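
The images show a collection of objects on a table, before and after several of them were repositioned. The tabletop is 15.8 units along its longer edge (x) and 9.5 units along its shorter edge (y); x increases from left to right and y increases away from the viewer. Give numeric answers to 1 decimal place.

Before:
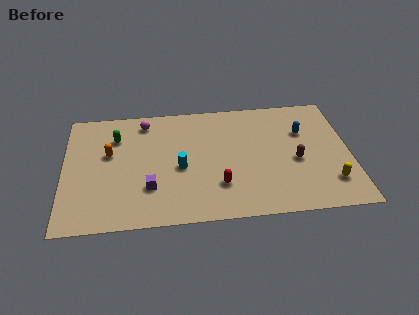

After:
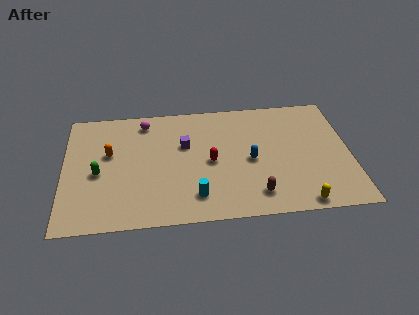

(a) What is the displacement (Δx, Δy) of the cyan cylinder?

(0.8, -2.3)

The cyan cylinder was at about (6.4, 4.2) and moved to about (7.2, 1.9).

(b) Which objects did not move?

the magenta sphere and the orange capsule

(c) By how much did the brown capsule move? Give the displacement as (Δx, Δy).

(-2.3, -2.4)

From the two frames, the brown capsule sits at roughly (12.8, 4.1) before and (10.5, 1.7) after.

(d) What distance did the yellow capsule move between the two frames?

2.2

From (14.6, 2.2) to (12.9, 0.8), the yellow capsule covered √(1.7² + 1.4²) ≈ 2.2 units.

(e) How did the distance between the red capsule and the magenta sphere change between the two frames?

-1.7

The distance was about 6.8 in the first image and 5.1 in the second, so they moved 1.7 units closer together.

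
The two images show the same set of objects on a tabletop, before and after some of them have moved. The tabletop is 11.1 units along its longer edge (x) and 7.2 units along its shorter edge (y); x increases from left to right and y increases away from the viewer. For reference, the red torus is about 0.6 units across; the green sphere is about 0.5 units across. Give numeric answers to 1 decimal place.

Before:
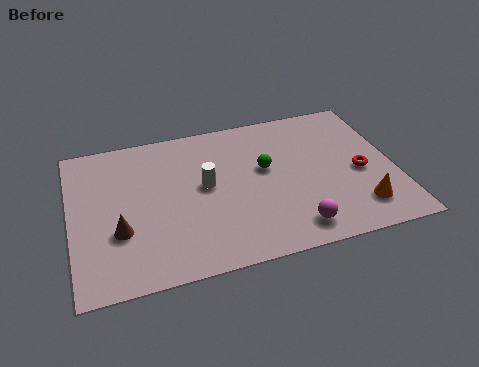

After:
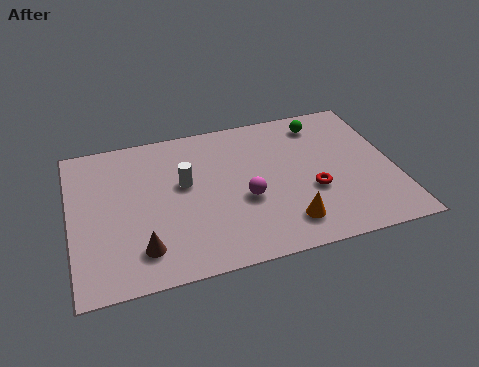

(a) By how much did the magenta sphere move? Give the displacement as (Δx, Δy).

(-1.5, 1.8)

From the two frames, the magenta sphere sits at roughly (7.4, 1.1) before and (5.9, 2.9) after.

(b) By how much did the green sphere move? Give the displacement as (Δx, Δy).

(2.1, 1.8)

The green sphere was at about (6.7, 4.2) and moved to about (8.8, 6.0).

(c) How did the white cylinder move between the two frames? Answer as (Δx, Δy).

(-0.7, 0.3)

The white cylinder was at about (4.6, 3.9) and moved to about (3.9, 4.2).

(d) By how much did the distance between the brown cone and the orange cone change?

-3.3

Before: roughly 8.2 units apart; after: 4.9. That's 3.3 units closer together.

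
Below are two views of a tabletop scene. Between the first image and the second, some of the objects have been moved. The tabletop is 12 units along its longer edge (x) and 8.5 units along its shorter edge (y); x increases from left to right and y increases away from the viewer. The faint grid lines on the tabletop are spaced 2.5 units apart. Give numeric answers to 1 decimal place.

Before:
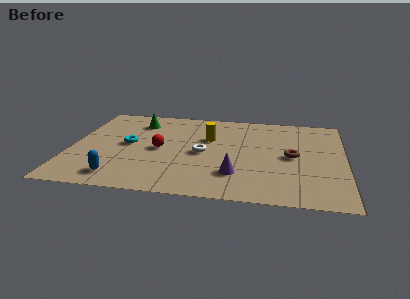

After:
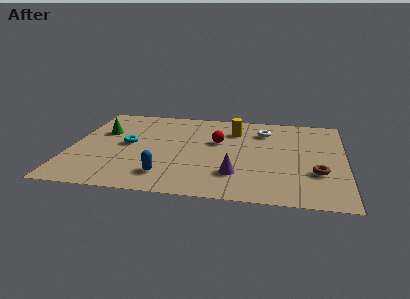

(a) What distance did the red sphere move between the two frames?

2.7

The red sphere moved from about (3.9, 4.1) to (6.4, 5.2), a distance of √(2.5² + 1.1²) ≈ 2.7.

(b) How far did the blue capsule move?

2.0

From (2.3, 1.3) to (4.3, 1.7), the blue capsule covered √(2.0² + 0.4²) ≈ 2.0 units.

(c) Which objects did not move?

the cyan torus and the purple cone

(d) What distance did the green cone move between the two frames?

1.9

From (2.8, 6.7) to (1.3, 5.5), the green cone covered √(1.5² + 1.2²) ≈ 1.9 units.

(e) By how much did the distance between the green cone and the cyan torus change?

-0.7

Before: roughly 2.3 units apart; after: 1.6. That's 0.7 units closer together.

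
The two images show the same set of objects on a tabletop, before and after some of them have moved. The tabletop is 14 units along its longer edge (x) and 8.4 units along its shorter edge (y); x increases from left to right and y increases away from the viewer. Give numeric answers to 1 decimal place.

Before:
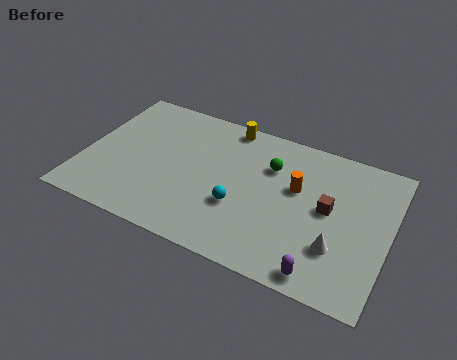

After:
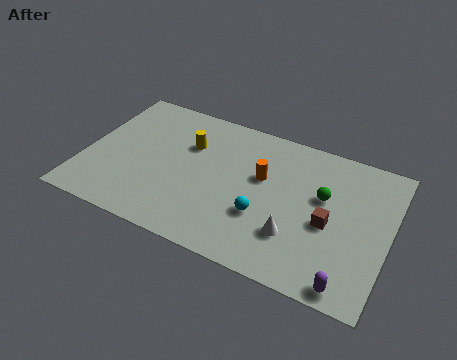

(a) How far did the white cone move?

1.9

The white cone moved from about (11.8, 2.5) to (9.9, 2.4), a distance of √(1.9² + 0.1²) ≈ 1.9.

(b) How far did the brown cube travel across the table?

0.8

From (11.2, 4.5) to (11.3, 3.7), the brown cube covered √(0.1² + 0.8²) ≈ 0.8 units.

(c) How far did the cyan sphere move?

1.1

From (7.3, 3.0) to (8.4, 2.9), the cyan sphere covered √(1.1² + 0.1²) ≈ 1.1 units.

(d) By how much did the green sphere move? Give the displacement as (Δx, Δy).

(2.5, -0.8)

The green sphere was at about (8.4, 5.9) and moved to about (10.9, 5.1).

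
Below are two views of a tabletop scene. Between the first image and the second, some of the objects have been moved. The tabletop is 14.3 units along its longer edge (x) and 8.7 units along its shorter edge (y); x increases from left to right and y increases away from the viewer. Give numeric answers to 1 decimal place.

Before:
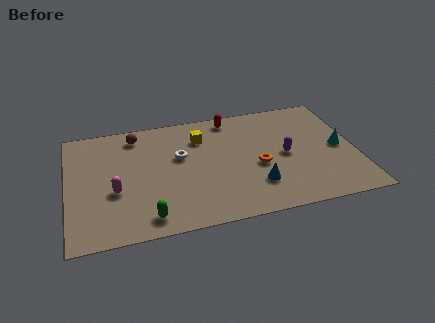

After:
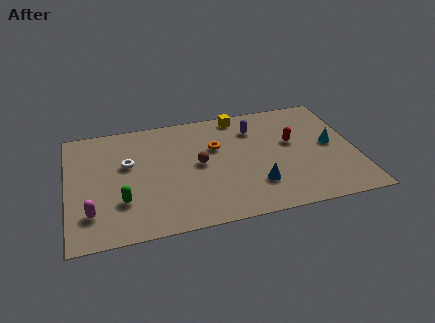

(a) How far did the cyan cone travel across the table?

0.5

From (13.5, 4.2) to (13.1, 4.5), the cyan cone covered √(0.4² + 0.3²) ≈ 0.5 units.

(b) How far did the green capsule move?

1.8

The green capsule moved from about (3.8, 1.2) to (2.6, 2.6), a distance of √(1.2² + 1.4²) ≈ 1.8.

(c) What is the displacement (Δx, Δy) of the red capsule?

(2.9, -2.6)

The red capsule was at about (8.3, 7.7) and moved to about (11.2, 5.1).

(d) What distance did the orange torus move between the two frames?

2.8

The orange torus was near (9.4, 3.7) before and (7.4, 5.6) after, so it travelled √(2.0² + 1.9²) ≈ 2.8 units.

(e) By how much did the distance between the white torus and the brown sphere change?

+0.6

The distance was about 3.0 in the first image and 3.6 in the second, so they moved 0.6 units further apart.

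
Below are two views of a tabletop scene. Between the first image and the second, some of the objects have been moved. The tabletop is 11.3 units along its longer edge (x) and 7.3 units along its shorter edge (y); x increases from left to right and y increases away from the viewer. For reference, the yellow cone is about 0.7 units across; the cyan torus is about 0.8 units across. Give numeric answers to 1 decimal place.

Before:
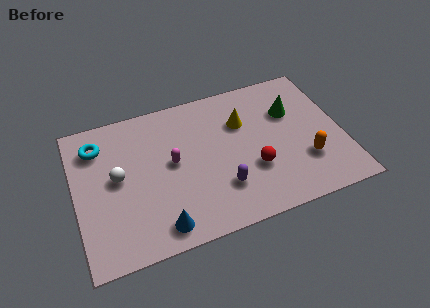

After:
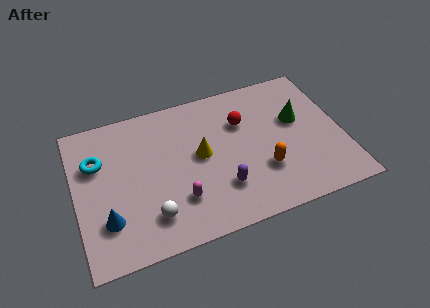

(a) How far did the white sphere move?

2.6

From (1.8, 3.9) to (3.0, 1.6), the white sphere covered √(1.2² + 2.3²) ≈ 2.6 units.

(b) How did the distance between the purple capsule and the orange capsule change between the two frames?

-1.8

Before: roughly 3.6 units apart; after: 1.8. That's 1.8 units closer together.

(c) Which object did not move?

the purple capsule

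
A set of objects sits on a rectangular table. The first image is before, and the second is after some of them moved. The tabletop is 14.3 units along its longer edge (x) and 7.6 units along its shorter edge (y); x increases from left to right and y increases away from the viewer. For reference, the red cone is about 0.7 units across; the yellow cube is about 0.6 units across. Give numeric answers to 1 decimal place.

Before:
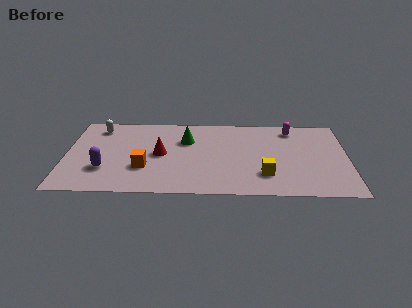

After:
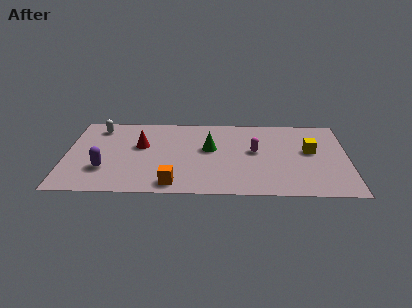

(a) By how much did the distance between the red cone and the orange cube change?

+2.5

The distance was about 1.5 in the first image and 4.0 in the second, so they moved 2.5 units further apart.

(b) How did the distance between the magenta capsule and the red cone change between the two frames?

-1.4

The distance was about 7.2 in the first image and 5.8 in the second, so they moved 1.4 units closer together.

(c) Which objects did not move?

the white capsule and the purple capsule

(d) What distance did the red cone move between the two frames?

1.3

From (4.8, 3.8) to (3.8, 4.6), the red cone covered √(1.0² + 0.8²) ≈ 1.3 units.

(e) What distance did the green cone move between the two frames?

1.4

The green cone moved from about (6.1, 5.2) to (7.3, 4.4), a distance of √(1.2² + 0.8²) ≈ 1.4.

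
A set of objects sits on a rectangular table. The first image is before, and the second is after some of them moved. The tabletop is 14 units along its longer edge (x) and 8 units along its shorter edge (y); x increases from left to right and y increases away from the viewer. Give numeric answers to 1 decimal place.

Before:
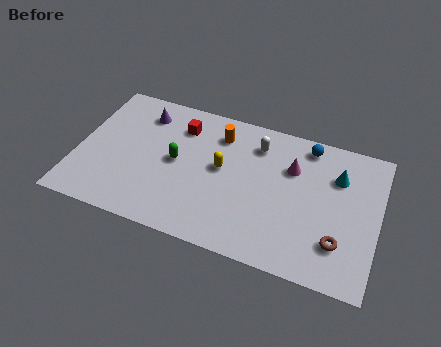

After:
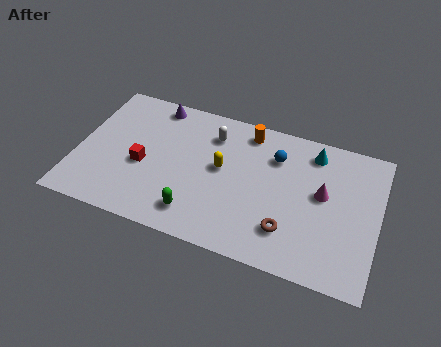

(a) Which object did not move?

the yellow capsule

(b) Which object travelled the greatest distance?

the red cube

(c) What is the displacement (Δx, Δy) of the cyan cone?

(-1.2, 1.0)

From the two frames, the cyan cone sits at roughly (12.0, 5.7) before and (10.8, 6.7) after.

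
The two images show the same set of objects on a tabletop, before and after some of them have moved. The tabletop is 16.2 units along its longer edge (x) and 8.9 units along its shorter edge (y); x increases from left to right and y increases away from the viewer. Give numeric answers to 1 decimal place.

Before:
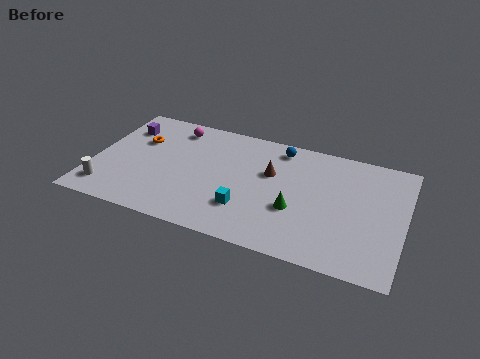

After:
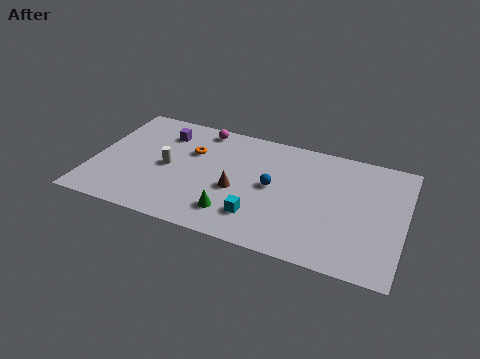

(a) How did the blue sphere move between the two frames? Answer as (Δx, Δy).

(-0.1, -3.1)

The blue sphere was at about (9.5, 7.7) and moved to about (9.4, 4.6).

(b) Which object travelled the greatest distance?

the white cylinder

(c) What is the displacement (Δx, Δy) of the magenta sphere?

(1.4, 0.4)

The magenta sphere started near (3.9, 7.5) and ended near (5.3, 7.9).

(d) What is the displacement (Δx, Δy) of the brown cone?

(-1.6, -1.9)

From the two frames, the brown cone sits at roughly (9.2, 5.6) before and (7.6, 3.7) after.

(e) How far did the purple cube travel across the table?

2.1

The purple cube was near (1.3, 6.7) before and (3.4, 6.9) after, so it travelled √(2.1² + 0.2²) ≈ 2.1 units.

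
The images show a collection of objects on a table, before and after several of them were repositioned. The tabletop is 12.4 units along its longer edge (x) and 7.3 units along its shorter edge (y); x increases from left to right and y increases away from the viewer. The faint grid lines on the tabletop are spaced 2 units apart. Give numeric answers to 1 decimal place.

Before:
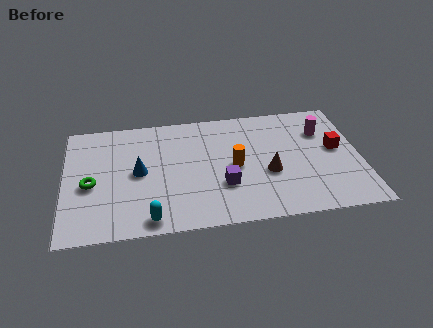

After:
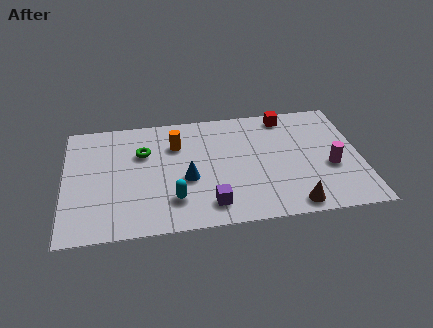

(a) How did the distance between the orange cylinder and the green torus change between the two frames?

-4.6

Before: roughly 6.0 units apart; after: 1.4. That's 4.6 units closer together.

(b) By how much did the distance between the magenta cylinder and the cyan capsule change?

-1.9

They were about 8.6 units apart before and 6.7 after — 1.9 units closer together.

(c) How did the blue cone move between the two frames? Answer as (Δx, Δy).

(2.0, -0.7)

The blue cone started near (3.1, 3.7) and ended near (5.1, 3.0).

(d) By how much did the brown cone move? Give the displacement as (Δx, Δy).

(0.9, -2.1)

The brown cone was at about (8.5, 2.9) and moved to about (9.4, 0.8).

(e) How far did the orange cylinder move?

2.9

The orange cylinder moved from about (7.1, 3.5) to (4.7, 5.2), a distance of √(2.4² + 1.7²) ≈ 2.9.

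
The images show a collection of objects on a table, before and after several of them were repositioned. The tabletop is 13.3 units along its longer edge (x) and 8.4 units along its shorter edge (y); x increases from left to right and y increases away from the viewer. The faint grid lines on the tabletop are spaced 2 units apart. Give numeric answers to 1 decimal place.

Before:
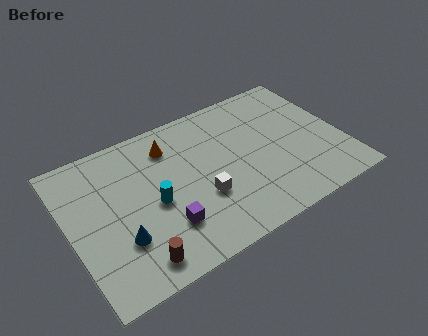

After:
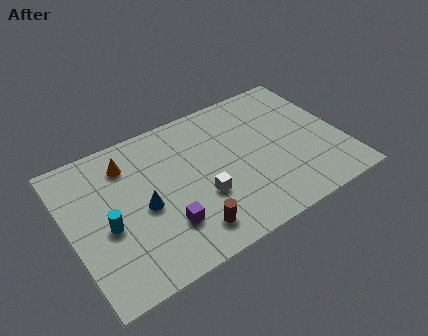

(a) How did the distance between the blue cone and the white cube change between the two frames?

-1.2

They were about 4.0 units apart before and 2.8 after — 1.2 units closer together.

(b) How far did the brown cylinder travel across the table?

2.6

The brown cylinder was near (2.7, 1.2) before and (5.3, 1.5) after, so it travelled √(2.6² + 0.3²) ≈ 2.6 units.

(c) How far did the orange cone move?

2.1

From (5.2, 6.6) to (3.1, 6.6), the orange cone covered √(2.1² + 0.0²) ≈ 2.1 units.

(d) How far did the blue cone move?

1.8

From (2.2, 2.6) to (3.5, 3.8), the blue cone covered √(1.3² + 1.2²) ≈ 1.8 units.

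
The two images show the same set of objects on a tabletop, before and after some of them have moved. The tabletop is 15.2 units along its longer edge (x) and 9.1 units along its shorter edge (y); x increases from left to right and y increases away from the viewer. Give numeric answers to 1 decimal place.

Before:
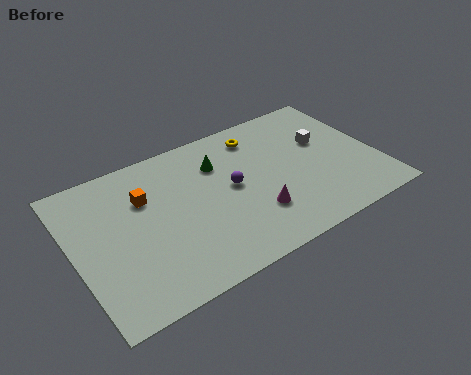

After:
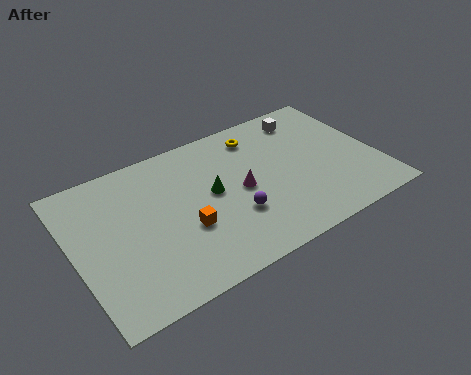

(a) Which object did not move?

the yellow torus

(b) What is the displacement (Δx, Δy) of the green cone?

(-0.6, -1.7)

The green cone started near (7.5, 6.6) and ended near (6.9, 4.9).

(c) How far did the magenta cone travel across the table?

1.8

The magenta cone moved from about (8.7, 2.6) to (8.3, 4.4), a distance of √(0.4² + 1.8²) ≈ 1.8.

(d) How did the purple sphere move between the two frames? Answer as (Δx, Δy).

(-0.2, -1.8)

The purple sphere was at about (7.9, 4.8) and moved to about (7.7, 3.0).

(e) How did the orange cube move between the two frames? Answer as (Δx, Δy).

(1.6, -2.8)

The orange cube started near (3.7, 6.2) and ended near (5.3, 3.4).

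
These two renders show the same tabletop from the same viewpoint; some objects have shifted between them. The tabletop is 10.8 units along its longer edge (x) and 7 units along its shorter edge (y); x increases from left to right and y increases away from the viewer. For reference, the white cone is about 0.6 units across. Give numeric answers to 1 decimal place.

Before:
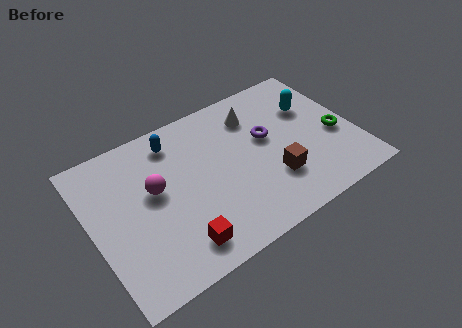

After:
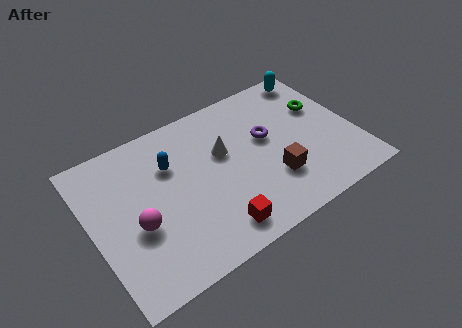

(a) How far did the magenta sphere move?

1.5

From (2.6, 4.0) to (1.7, 2.8), the magenta sphere covered √(0.9² + 1.2²) ≈ 1.5 units.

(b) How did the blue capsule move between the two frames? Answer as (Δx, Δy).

(-0.3, -1.0)

From the two frames, the blue capsule sits at roughly (3.7, 5.8) before and (3.4, 4.8) after.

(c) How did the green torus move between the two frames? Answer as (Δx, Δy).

(-0.3, 1.6)

The green torus was at about (10.0, 2.9) and moved to about (9.7, 4.5).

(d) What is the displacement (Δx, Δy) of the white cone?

(-1.5, -1.1)

The white cone was at about (7.0, 5.4) and moved to about (5.5, 4.3).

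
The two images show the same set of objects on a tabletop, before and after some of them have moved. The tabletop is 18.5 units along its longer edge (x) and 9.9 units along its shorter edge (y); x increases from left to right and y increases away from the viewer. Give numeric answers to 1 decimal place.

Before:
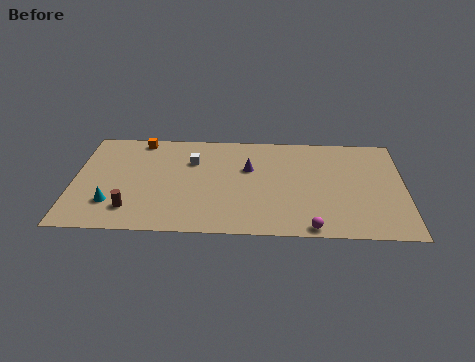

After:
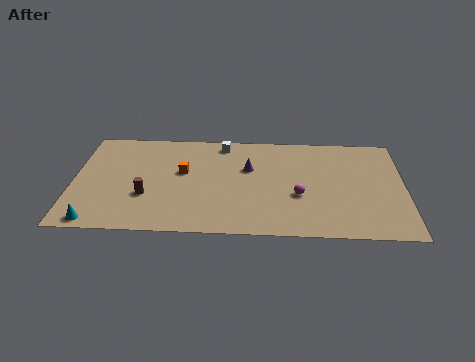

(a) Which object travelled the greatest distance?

the orange cube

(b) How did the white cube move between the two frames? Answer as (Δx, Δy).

(1.7, 1.8)

The white cube was at about (6.6, 6.9) and moved to about (8.3, 8.7).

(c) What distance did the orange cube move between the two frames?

4.0

The orange cube was near (3.6, 8.9) before and (6.1, 5.8) after, so it travelled √(2.5² + 3.1²) ≈ 4.0 units.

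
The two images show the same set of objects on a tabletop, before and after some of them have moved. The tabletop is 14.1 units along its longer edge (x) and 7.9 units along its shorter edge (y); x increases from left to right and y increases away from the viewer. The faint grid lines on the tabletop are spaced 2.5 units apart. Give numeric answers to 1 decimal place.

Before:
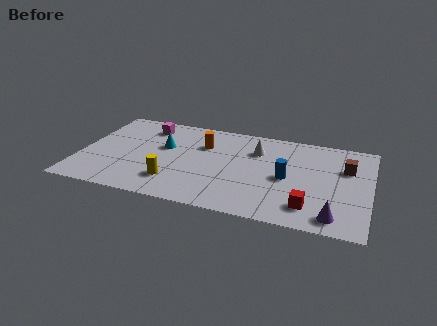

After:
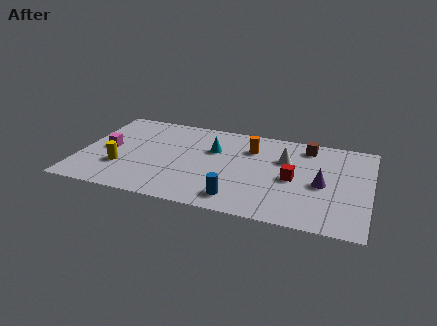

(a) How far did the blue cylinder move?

3.3

The blue cylinder was near (10.1, 3.7) before and (7.9, 1.3) after, so it travelled √(2.2² + 2.4²) ≈ 3.3 units.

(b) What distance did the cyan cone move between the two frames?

2.4

The cyan cone moved from about (4.0, 4.8) to (6.4, 5.2), a distance of √(2.4² + 0.4²) ≈ 2.4.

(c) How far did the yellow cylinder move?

2.7

The yellow cylinder was near (4.7, 1.9) before and (2.1, 2.5) after, so it travelled √(2.6² + 0.6²) ≈ 2.7 units.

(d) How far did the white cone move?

1.5

The white cone moved from about (8.5, 5.7) to (9.9, 5.3), a distance of √(1.4² + 0.4²) ≈ 1.5.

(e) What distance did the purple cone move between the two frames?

2.6

The purple cone was near (12.5, 1.1) before and (11.8, 3.6) after, so it travelled √(0.7² + 2.5²) ≈ 2.6 units.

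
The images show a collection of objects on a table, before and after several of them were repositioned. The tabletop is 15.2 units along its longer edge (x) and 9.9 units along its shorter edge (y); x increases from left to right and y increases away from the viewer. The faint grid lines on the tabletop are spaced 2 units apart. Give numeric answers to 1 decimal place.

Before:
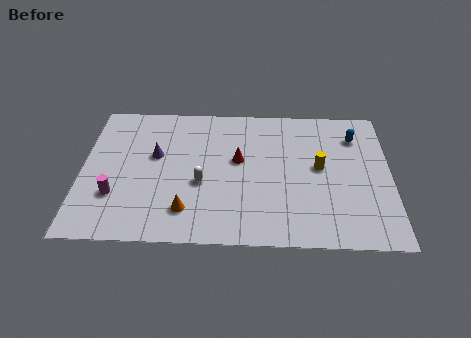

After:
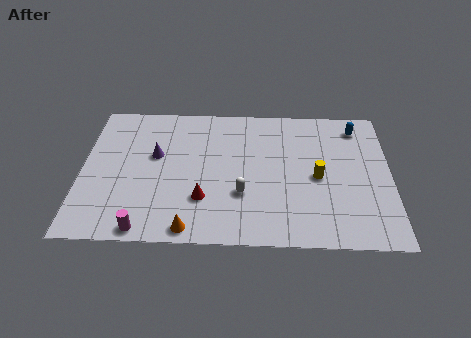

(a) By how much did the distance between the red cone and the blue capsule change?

+3.2

They were about 6.1 units apart before and 9.3 after — 3.2 units further apart.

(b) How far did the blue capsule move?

0.7

The blue capsule moved from about (13.5, 7.6) to (13.6, 8.3), a distance of √(0.1² + 0.7²) ≈ 0.7.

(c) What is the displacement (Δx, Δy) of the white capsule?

(2.0, -0.7)

The white capsule started near (5.9, 4.0) and ended near (7.9, 3.3).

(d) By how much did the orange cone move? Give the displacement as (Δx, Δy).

(0.2, -1.2)

From the two frames, the orange cone sits at roughly (5.2, 2.1) before and (5.4, 0.9) after.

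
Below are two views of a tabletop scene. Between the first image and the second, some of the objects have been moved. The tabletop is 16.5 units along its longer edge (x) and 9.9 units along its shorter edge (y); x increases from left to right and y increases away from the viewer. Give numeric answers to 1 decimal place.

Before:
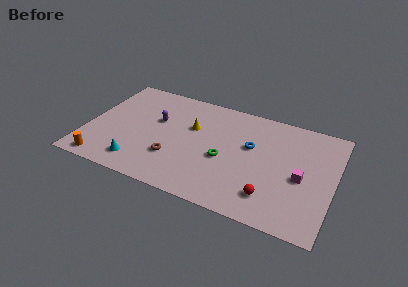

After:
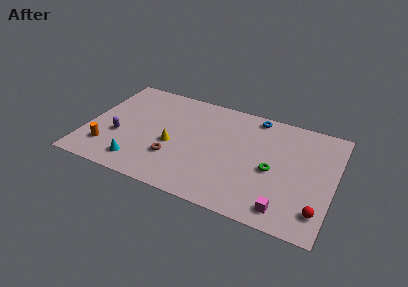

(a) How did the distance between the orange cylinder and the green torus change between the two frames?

+2.7

Before: roughly 8.4 units apart; after: 11.1. That's 2.7 units further apart.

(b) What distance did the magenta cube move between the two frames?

3.1

From (14.4, 4.4) to (13.6, 1.4), the magenta cube covered √(0.8² + 3.0²) ≈ 3.1 units.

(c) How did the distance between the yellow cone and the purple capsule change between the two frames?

+1.2

The distance was about 2.4 in the first image and 3.6 in the second, so they moved 1.2 units further apart.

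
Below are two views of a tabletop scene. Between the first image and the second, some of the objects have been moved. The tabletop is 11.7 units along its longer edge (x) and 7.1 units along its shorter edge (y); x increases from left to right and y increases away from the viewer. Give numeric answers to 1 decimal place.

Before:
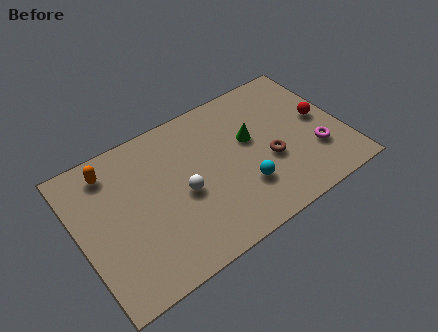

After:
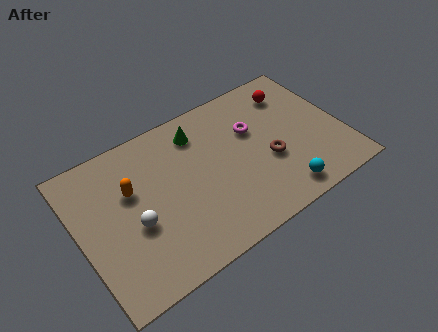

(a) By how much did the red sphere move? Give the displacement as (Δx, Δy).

(-0.9, 1.9)

The red sphere was at about (10.8, 3.7) and moved to about (9.9, 5.6).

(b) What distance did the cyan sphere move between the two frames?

1.9

From (7.0, 2.1) to (8.5, 1.0), the cyan sphere covered √(1.5² + 1.1²) ≈ 1.9 units.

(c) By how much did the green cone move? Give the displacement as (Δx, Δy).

(-2.1, 1.5)

From the two frames, the green cone sits at roughly (7.7, 4.2) before and (5.6, 5.7) after.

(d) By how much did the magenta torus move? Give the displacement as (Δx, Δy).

(-2.4, 2.4)

The magenta torus was at about (10.3, 2.2) and moved to about (7.9, 4.6).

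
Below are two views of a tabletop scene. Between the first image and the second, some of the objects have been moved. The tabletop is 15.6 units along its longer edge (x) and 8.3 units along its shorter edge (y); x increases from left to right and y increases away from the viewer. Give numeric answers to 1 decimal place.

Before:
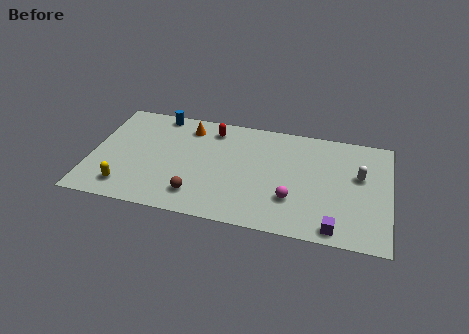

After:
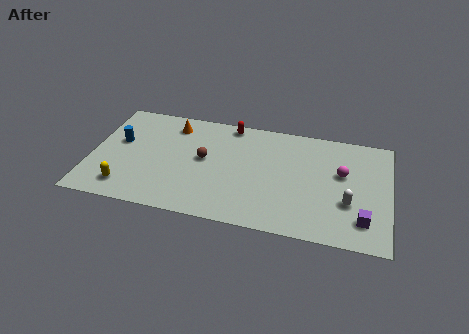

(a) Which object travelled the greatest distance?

the magenta sphere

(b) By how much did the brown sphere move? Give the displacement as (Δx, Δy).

(0.2, 2.8)

The brown sphere started near (5.7, 1.7) and ended near (5.9, 4.5).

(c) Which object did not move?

the yellow capsule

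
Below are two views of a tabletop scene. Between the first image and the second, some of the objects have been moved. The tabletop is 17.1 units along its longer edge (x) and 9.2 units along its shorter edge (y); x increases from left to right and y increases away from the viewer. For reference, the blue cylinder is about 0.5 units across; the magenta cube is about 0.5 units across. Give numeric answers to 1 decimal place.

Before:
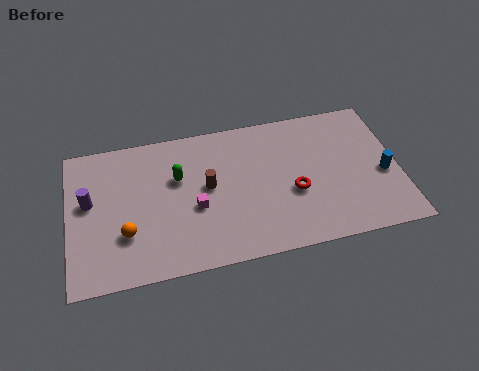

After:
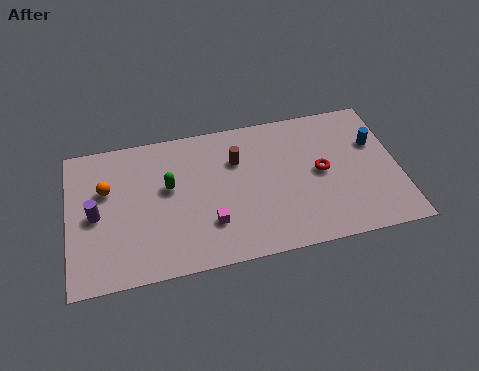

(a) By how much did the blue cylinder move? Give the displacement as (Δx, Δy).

(-0.3, 2.1)

The blue cylinder started near (16.3, 3.9) and ended near (16.0, 6.0).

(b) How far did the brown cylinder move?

2.1

The brown cylinder was near (7.2, 5.0) before and (8.8, 6.4) after, so it travelled √(1.6² + 1.4²) ≈ 2.1 units.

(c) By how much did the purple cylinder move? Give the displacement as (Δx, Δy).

(0.3, -0.9)

The purple cylinder started near (1.1, 5.3) and ended near (1.4, 4.4).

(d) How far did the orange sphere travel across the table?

3.1

From (2.9, 2.9) to (2.0, 5.9), the orange sphere covered √(0.9² + 3.0²) ≈ 3.1 units.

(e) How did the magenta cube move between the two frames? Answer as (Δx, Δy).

(0.7, -1.2)

From the two frames, the magenta cube sits at roughly (6.5, 3.8) before and (7.2, 2.6) after.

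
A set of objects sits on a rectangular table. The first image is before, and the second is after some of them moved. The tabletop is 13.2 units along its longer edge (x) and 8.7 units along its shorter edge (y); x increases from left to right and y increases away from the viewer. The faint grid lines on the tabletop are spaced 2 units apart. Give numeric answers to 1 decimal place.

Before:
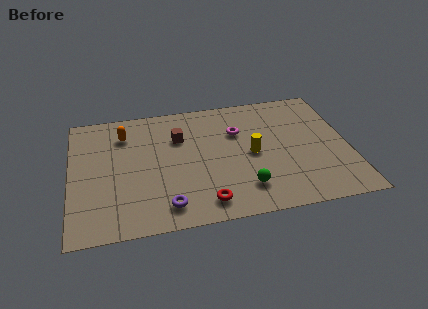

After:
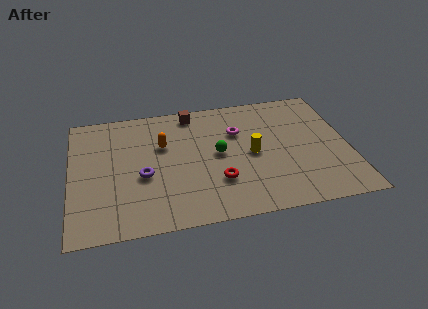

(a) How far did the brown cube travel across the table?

1.8

The brown cube moved from about (5.2, 6.0) to (5.9, 7.7), a distance of √(0.7² + 1.7²) ≈ 1.8.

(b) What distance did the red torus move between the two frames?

1.5

From (6.2, 1.3) to (6.9, 2.6), the red torus covered √(0.7² + 1.3²) ≈ 1.5 units.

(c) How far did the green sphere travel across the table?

2.8

The green sphere was near (8.1, 1.9) before and (7.0, 4.5) after, so it travelled √(1.1² + 2.6²) ≈ 2.8 units.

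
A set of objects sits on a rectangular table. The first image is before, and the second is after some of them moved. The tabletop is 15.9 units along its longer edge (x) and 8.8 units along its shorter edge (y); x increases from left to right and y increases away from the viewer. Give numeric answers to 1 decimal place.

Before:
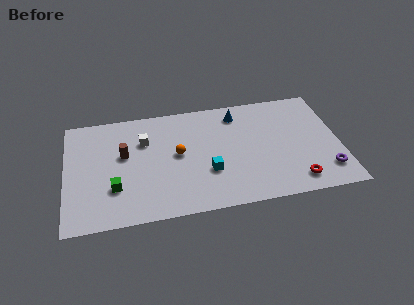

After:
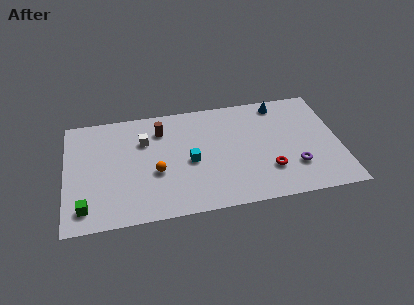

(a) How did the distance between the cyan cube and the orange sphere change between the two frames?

-0.3

The distance was about 2.4 in the first image and 2.1 in the second, so they moved 0.3 units closer together.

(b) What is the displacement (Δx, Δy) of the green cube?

(-1.7, -1.2)

From the two frames, the green cube sits at roughly (2.8, 2.7) before and (1.1, 1.5) after.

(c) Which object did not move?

the white cube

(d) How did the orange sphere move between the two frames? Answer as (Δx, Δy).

(-1.3, -1.2)

The orange sphere was at about (6.5, 4.7) and moved to about (5.2, 3.5).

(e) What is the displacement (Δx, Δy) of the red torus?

(-1.5, 1.1)

From the two frames, the red torus sits at roughly (13.2, 1.4) before and (11.7, 2.5) after.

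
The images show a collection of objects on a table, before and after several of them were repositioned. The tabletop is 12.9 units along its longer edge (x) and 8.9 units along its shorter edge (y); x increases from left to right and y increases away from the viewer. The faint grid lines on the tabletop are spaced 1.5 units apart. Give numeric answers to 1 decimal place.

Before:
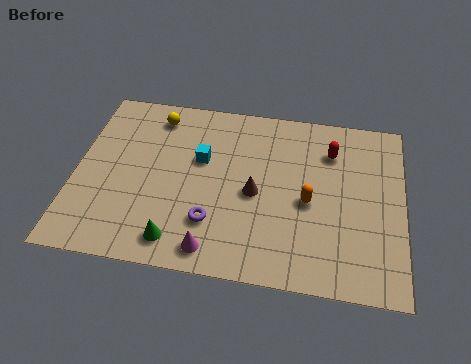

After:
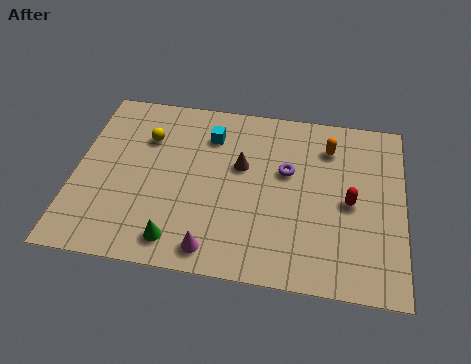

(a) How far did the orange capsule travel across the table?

3.0

From (9.2, 4.0) to (9.9, 6.9), the orange capsule covered √(0.7² + 2.9²) ≈ 3.0 units.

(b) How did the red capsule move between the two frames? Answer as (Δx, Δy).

(0.8, -2.5)

The red capsule started near (10.0, 6.7) and ended near (10.8, 4.2).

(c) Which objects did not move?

the green cone and the magenta cone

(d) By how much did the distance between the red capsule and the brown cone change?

+0.6

The distance was about 3.9 in the first image and 4.5 in the second, so they moved 0.6 units further apart.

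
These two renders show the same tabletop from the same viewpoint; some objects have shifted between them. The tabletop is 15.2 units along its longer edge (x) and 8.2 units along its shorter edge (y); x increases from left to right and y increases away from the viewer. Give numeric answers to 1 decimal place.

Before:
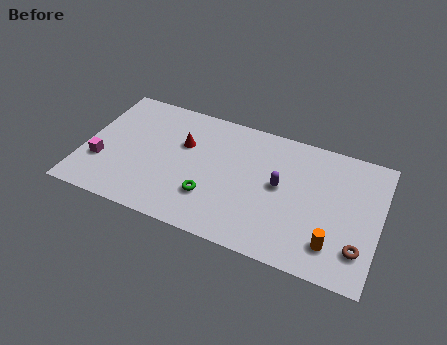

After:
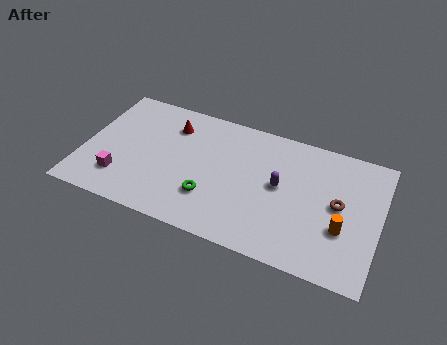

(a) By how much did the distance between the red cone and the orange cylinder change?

+1.0

They were about 8.7 units apart before and 9.7 after — 1.0 units further apart.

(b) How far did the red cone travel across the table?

1.2

The red cone was near (5.0, 5.3) before and (4.3, 6.3) after, so it travelled √(0.7² + 1.0²) ≈ 1.2 units.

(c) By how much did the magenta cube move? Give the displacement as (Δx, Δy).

(1.1, -0.7)

The magenta cube started near (1.0, 2.7) and ended near (2.1, 2.0).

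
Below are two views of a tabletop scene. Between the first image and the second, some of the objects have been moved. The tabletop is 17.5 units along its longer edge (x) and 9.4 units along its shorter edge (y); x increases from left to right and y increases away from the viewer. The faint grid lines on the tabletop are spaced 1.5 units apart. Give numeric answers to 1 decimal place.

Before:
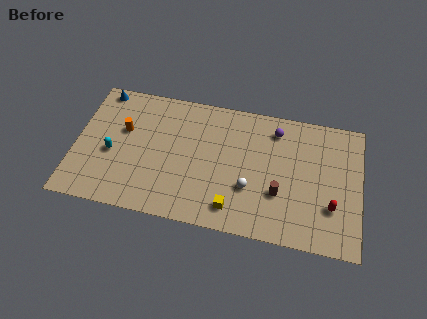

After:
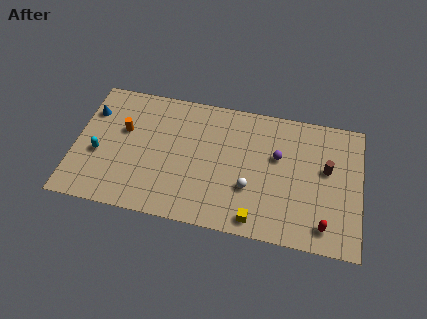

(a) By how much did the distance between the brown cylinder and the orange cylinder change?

+2.5

They were about 10.0 units apart before and 12.5 after — 2.5 units further apart.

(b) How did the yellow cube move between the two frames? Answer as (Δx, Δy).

(1.4, -0.5)

The yellow cube started near (9.9, 1.6) and ended near (11.3, 1.1).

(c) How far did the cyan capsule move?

0.8

The cyan capsule moved from about (2.3, 4.0) to (1.5, 3.8), a distance of √(0.8² + 0.2²) ≈ 0.8.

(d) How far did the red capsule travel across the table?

1.5

From (15.8, 2.9) to (15.4, 1.5), the red capsule covered √(0.4² + 1.4²) ≈ 1.5 units.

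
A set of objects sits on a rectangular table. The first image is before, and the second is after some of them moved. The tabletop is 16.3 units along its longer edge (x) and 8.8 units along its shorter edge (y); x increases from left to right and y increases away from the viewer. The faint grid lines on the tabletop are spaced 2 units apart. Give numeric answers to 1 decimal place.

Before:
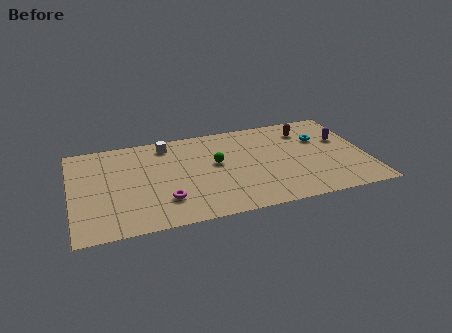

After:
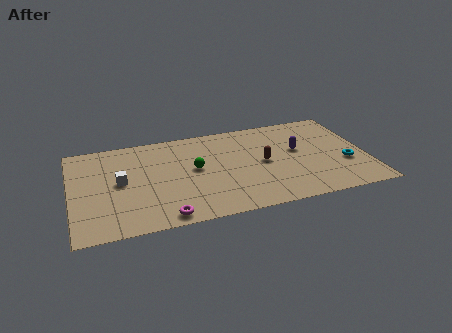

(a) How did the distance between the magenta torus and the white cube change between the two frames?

-0.9

The distance was about 5.2 in the first image and 4.3 in the second, so they moved 0.9 units closer together.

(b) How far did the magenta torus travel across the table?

1.4

The magenta torus moved from about (5.0, 2.3) to (4.9, 0.9), a distance of √(0.1² + 1.4²) ≈ 1.4.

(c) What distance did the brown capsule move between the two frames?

3.6

The brown capsule moved from about (13.2, 6.9) to (10.6, 4.4), a distance of √(2.6² + 2.5²) ≈ 3.6.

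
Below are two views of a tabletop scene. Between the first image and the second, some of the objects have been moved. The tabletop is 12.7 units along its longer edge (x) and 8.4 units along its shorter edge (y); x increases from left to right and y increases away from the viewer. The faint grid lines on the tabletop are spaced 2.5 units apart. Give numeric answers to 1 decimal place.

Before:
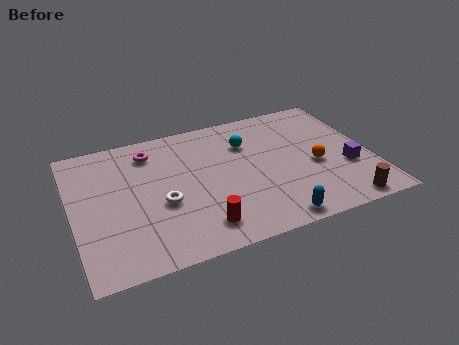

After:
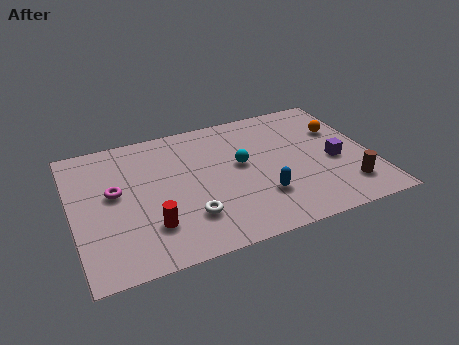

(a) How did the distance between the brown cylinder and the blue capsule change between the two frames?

+0.6

They were about 3.0 units apart before and 3.6 after — 0.6 units further apart.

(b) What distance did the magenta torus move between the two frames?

2.7

The magenta torus was near (3.5, 6.8) before and (1.8, 4.7) after, so it travelled √(1.7² + 2.1²) ≈ 2.7 units.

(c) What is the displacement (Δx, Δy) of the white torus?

(1.0, -1.2)

From the two frames, the white torus sits at roughly (3.7, 3.4) before and (4.7, 2.2) after.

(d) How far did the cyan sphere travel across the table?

1.4

The cyan sphere moved from about (7.6, 6.0) to (7.2, 4.7), a distance of √(0.4² + 1.3²) ≈ 1.4.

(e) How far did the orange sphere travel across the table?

2.4

The orange sphere moved from about (10.3, 3.6) to (11.6, 5.6), a distance of √(1.3² + 2.0²) ≈ 2.4.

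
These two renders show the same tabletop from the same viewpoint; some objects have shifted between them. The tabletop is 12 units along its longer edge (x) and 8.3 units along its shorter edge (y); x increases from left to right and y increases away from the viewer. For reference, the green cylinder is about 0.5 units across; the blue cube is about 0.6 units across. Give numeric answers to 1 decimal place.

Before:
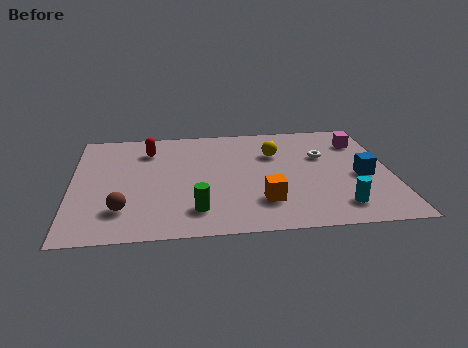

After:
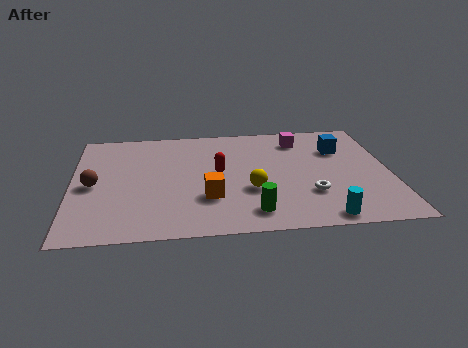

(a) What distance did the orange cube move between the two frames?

2.1

The orange cube moved from about (7.1, 2.1) to (5.1, 2.6), a distance of √(2.0² + 0.5²) ≈ 2.1.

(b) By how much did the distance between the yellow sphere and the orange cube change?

-2.0

Before: roughly 3.6 units apart; after: 1.6. That's 2.0 units closer together.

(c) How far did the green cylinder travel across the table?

2.1

The green cylinder moved from about (4.6, 1.7) to (6.7, 1.4), a distance of √(2.1² + 0.3²) ≈ 2.1.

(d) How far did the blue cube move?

2.3

The blue cube moved from about (10.9, 3.6) to (10.2, 5.8), a distance of √(0.7² + 2.2²) ≈ 2.3.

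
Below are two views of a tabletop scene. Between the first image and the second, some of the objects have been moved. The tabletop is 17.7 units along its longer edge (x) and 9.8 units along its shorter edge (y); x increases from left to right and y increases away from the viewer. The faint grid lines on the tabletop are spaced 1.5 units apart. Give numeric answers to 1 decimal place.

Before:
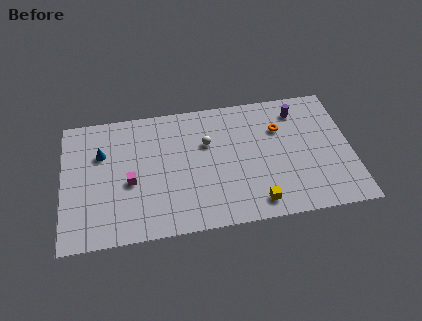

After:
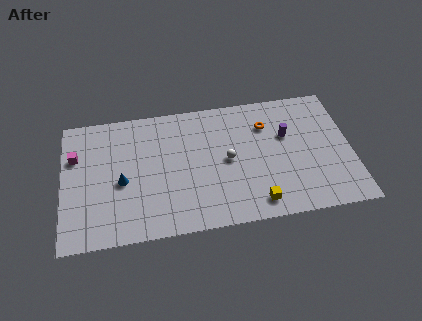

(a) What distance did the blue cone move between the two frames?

2.6

The blue cone was near (2.4, 6.6) before and (3.6, 4.3) after, so it travelled √(1.2² + 2.3²) ≈ 2.6 units.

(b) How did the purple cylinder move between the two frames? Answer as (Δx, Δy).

(-0.8, -1.8)

The purple cylinder started near (14.6, 8.0) and ended near (13.8, 6.2).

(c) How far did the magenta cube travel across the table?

4.1

The magenta cube moved from about (4.1, 4.2) to (0.8, 6.6), a distance of √(3.3² + 2.4²) ≈ 4.1.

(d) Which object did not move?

the yellow cube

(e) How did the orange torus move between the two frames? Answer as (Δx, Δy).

(-0.8, 0.4)

The orange torus started near (13.4, 6.8) and ended near (12.6, 7.2).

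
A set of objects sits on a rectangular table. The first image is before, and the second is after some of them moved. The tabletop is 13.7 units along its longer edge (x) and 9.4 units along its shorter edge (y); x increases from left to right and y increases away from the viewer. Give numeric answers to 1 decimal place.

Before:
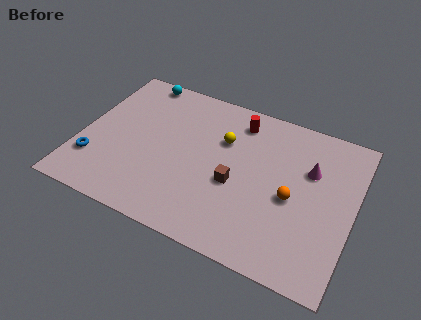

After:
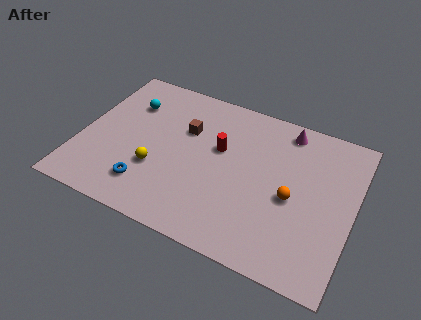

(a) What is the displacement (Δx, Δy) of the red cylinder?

(-0.7, -2.1)

The red cylinder started near (7.6, 7.8) and ended near (6.9, 5.7).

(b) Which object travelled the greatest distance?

the yellow sphere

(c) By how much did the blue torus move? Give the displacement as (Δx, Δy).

(2.8, -0.5)

The blue torus was at about (0.9, 2.5) and moved to about (3.7, 2.0).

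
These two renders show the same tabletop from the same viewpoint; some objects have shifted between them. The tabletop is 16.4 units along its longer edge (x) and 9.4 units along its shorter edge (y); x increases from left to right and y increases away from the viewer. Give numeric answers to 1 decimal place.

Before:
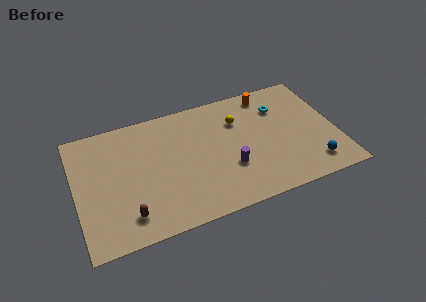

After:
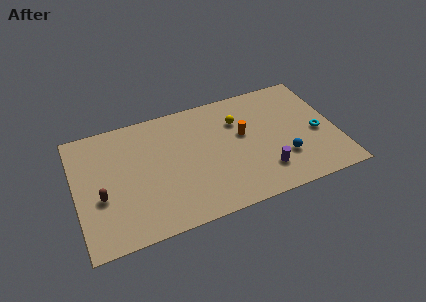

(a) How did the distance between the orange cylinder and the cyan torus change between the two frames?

+3.4

The distance was about 1.4 in the first image and 4.8 in the second, so they moved 3.4 units further apart.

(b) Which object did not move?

the yellow sphere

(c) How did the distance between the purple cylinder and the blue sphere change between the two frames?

-3.9

The distance was about 5.3 in the first image and 1.4 in the second, so they moved 3.9 units closer together.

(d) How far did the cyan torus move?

3.5

From (13.1, 6.9) to (15.2, 4.1), the cyan torus covered √(2.1² + 2.8²) ≈ 3.5 units.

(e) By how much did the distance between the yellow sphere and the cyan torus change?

+2.8

Before: roughly 2.7 units apart; after: 5.5. That's 2.8 units further apart.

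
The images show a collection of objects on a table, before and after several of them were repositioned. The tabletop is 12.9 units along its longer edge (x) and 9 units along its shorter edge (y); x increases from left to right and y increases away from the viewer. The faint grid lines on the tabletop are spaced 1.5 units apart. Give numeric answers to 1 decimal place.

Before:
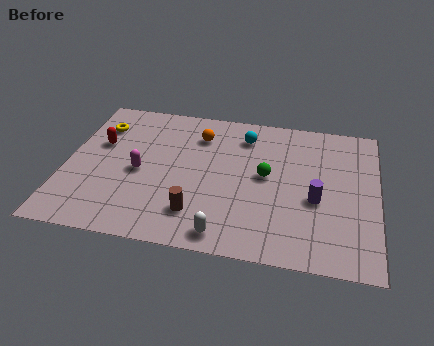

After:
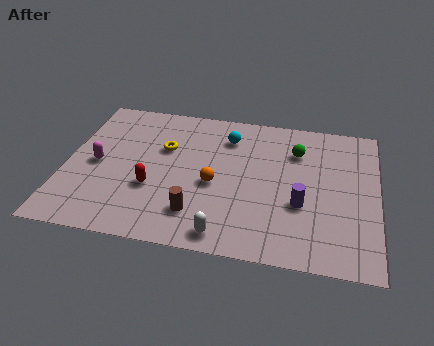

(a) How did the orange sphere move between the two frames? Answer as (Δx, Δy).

(0.8, -3.0)

The orange sphere was at about (5.4, 6.9) and moved to about (6.2, 3.9).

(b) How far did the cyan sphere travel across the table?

0.7

The cyan sphere moved from about (7.3, 7.2) to (6.6, 7.0), a distance of √(0.7² + 0.2²) ≈ 0.7.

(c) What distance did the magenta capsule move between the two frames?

1.8

The magenta capsule moved from about (3.1, 4.1) to (1.3, 4.3), a distance of √(1.8² + 0.2²) ≈ 1.8.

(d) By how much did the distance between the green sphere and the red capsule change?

-0.3

They were about 7.0 units apart before and 6.7 after — 0.3 units closer together.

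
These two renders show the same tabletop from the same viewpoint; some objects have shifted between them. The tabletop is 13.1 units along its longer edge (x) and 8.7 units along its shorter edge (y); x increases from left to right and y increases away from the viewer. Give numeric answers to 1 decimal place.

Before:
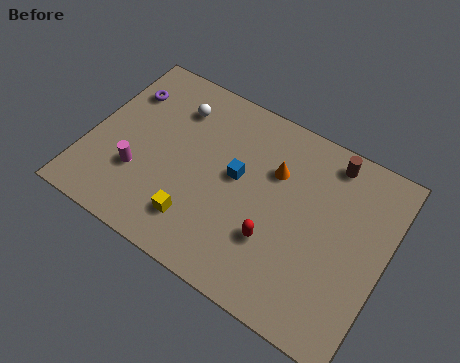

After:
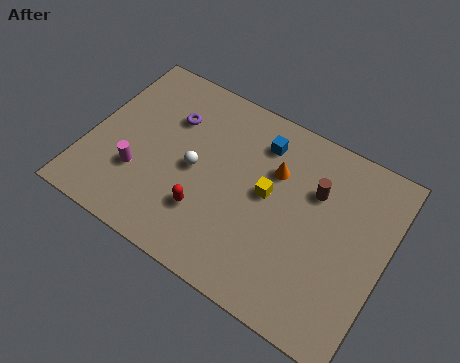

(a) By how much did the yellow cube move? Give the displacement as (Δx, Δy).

(2.7, 2.8)

From the two frames, the yellow cube sits at roughly (5.2, 1.9) before and (7.9, 4.7) after.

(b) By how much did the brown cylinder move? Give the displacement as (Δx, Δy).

(-0.4, -1.7)

The brown cylinder was at about (10.2, 7.6) and moved to about (9.8, 5.9).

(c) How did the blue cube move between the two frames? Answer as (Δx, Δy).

(0.7, 2.1)

The blue cube started near (6.5, 4.8) and ended near (7.2, 6.9).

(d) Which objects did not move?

the magenta cylinder and the orange cone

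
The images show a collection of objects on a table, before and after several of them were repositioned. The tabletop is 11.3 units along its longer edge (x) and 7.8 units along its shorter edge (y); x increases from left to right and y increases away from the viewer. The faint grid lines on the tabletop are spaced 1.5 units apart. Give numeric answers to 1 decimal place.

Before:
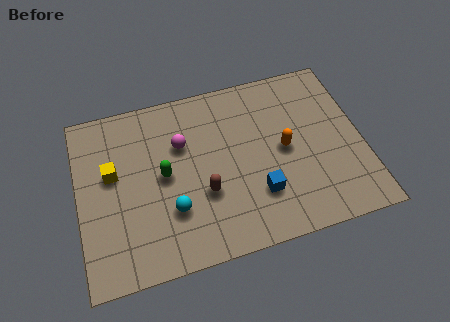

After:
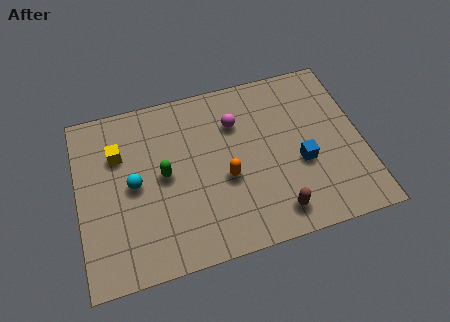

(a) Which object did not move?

the green capsule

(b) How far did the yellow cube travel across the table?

0.9

From (1.4, 4.6) to (1.7, 5.4), the yellow cube covered √(0.3² + 0.8²) ≈ 0.9 units.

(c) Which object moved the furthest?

the brown capsule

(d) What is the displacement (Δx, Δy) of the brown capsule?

(2.7, -1.6)

The brown capsule was at about (4.9, 2.8) and moved to about (7.6, 1.2).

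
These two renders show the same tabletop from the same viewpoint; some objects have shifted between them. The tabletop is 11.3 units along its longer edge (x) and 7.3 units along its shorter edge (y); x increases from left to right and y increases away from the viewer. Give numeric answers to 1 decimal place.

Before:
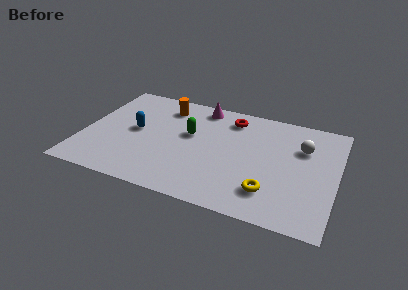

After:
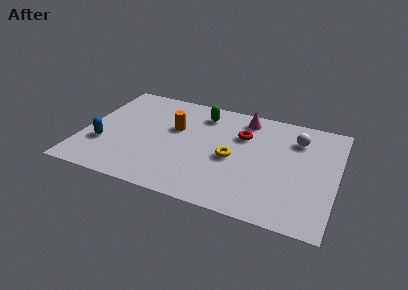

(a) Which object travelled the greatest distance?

the yellow torus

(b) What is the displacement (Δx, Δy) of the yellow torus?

(-1.8, 1.6)

The yellow torus started near (8.5, 1.7) and ended near (6.7, 3.3).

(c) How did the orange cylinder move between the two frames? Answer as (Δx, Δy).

(0.6, -1.4)

From the two frames, the orange cylinder sits at roughly (3.4, 5.9) before and (4.0, 4.5) after.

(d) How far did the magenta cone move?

2.0

From (5.0, 6.4) to (7.0, 6.2), the magenta cone covered √(2.0² + 0.2²) ≈ 2.0 units.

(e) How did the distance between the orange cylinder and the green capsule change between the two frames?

-0.3

They were about 2.1 units apart before and 1.8 after — 0.3 units closer together.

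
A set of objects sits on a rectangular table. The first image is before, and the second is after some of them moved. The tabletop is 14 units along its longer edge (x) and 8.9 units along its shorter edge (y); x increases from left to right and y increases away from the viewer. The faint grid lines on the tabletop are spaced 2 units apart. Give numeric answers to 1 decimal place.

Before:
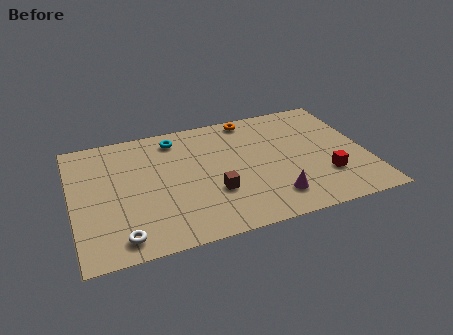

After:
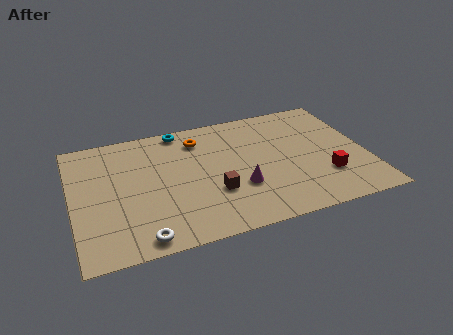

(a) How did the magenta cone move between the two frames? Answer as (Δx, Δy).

(-1.5, 1.2)

From the two frames, the magenta cone sits at roughly (9.3, 1.8) before and (7.8, 3.0) after.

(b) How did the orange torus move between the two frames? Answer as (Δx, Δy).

(-2.6, -0.9)

The orange torus was at about (8.8, 8.0) and moved to about (6.2, 7.1).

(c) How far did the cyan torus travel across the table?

0.7

From (5.1, 7.5) to (5.4, 8.1), the cyan torus covered √(0.3² + 0.6²) ≈ 0.7 units.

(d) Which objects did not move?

the brown cube and the red cube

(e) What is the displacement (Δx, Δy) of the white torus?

(0.9, -0.3)

The white torus was at about (2.1, 1.2) and moved to about (3.0, 0.9).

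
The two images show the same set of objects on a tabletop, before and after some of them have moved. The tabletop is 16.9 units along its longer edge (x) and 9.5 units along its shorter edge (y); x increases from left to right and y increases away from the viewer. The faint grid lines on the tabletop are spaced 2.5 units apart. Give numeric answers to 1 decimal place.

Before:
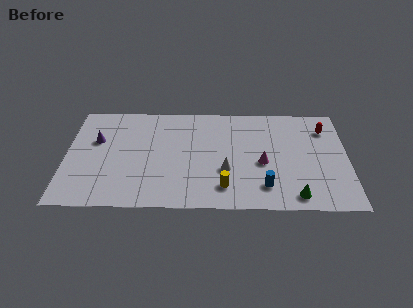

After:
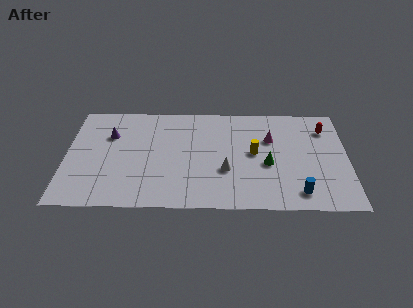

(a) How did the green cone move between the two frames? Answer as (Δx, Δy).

(-1.6, 2.8)

The green cone was at about (13.7, 1.2) and moved to about (12.1, 4.0).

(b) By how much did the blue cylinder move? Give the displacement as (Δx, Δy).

(2.0, -0.5)

The blue cylinder was at about (11.9, 2.0) and moved to about (13.9, 1.5).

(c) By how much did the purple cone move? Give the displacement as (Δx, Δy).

(0.8, 0.5)

From the two frames, the purple cone sits at roughly (1.8, 6.0) before and (2.6, 6.5) after.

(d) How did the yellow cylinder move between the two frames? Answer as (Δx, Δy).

(1.8, 3.1)

The yellow cylinder started near (9.5, 1.9) and ended near (11.3, 5.0).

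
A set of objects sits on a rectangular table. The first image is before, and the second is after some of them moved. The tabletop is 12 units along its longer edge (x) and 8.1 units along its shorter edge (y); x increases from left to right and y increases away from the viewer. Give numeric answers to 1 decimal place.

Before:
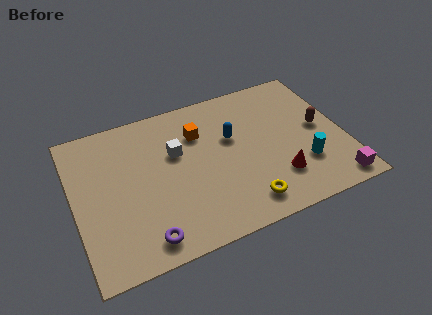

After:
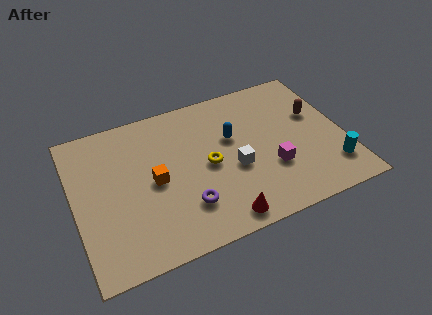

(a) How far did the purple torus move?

2.1

The purple torus was near (2.8, 1.1) before and (4.7, 2.1) after, so it travelled √(1.9² + 1.0²) ≈ 2.1 units.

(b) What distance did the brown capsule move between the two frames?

0.8

From (11.0, 4.2) to (10.9, 5.0), the brown capsule covered √(0.1² + 0.8²) ≈ 0.8 units.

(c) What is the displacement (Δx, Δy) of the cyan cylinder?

(1.2, -0.6)

From the two frames, the cyan cylinder sits at roughly (10.0, 2.4) before and (11.2, 1.8) after.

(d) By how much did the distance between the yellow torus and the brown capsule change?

+0.3

The distance was about 4.8 in the first image and 5.1 in the second, so they moved 0.3 units further apart.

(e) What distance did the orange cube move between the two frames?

2.9

The orange cube was near (5.7, 5.8) before and (3.5, 3.9) after, so it travelled √(2.2² + 1.9²) ≈ 2.9 units.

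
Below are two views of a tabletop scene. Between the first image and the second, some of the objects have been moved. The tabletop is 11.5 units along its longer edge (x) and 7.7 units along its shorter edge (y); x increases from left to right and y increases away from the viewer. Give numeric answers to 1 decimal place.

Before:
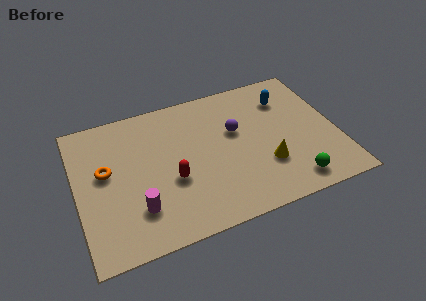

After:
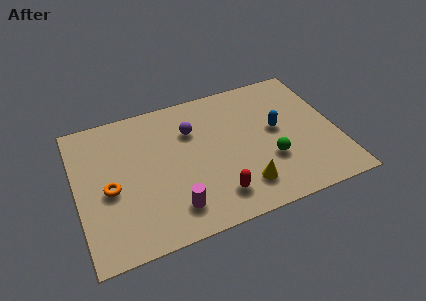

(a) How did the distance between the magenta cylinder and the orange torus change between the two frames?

+0.5

Before: roughly 2.7 units apart; after: 3.2. That's 0.5 units further apart.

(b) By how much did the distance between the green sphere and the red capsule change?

-2.7

The distance was about 5.4 in the first image and 2.7 in the second, so they moved 2.7 units closer together.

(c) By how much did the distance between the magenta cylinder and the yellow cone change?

-2.6

They were about 5.7 units apart before and 3.1 after — 2.6 units closer together.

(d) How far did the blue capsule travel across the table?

1.7

The blue capsule was near (9.5, 5.8) before and (8.9, 4.2) after, so it travelled √(0.6² + 1.6²) ≈ 1.7 units.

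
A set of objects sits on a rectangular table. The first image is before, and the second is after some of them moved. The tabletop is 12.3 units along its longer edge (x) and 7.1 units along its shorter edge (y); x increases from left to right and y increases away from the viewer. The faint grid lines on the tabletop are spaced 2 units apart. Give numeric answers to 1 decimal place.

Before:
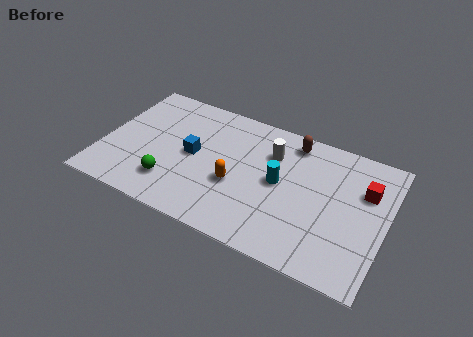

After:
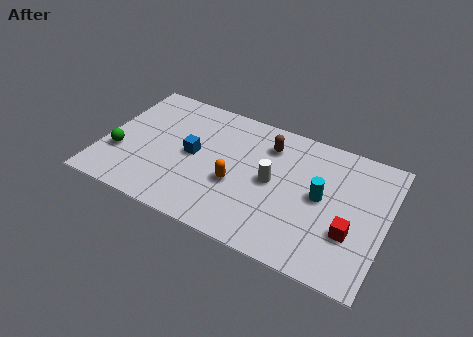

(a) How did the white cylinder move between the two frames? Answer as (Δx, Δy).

(0.2, -1.5)

From the two frames, the white cylinder sits at roughly (7.2, 5.1) before and (7.4, 3.6) after.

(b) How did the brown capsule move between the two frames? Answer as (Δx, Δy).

(-1.0, -0.6)

The brown capsule started near (8.0, 6.1) and ended near (7.0, 5.5).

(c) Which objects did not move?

the blue cube and the orange capsule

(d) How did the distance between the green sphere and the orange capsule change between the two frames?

+2.2

They were about 2.9 units apart before and 5.1 after — 2.2 units further apart.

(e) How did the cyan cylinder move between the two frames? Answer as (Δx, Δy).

(1.8, 0.0)

The cyan cylinder was at about (7.7, 3.7) and moved to about (9.5, 3.7).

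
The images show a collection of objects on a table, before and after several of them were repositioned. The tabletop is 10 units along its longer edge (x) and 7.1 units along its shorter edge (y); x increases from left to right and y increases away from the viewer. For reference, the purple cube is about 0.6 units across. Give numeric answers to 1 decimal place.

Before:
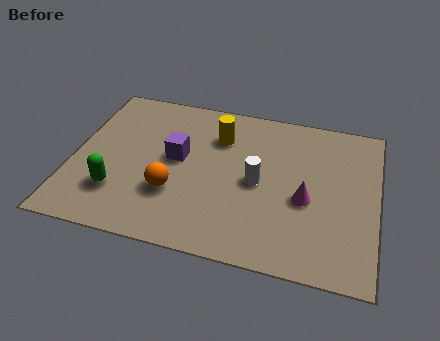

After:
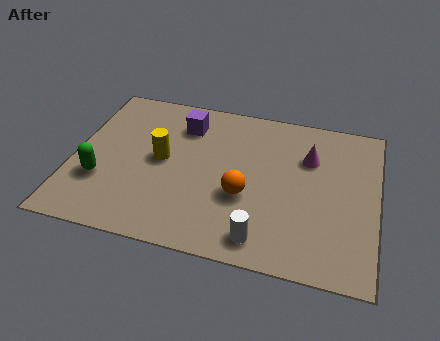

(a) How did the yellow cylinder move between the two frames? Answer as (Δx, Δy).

(-1.8, -1.5)

From the two frames, the yellow cylinder sits at roughly (4.7, 5.2) before and (2.9, 3.7) after.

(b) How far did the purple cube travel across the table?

1.6

The purple cube was near (3.4, 3.9) before and (3.5, 5.5) after, so it travelled √(0.1² + 1.6²) ≈ 1.6 units.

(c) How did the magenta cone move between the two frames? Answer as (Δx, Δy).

(0.0, 1.9)

From the two frames, the magenta cone sits at roughly (7.7, 3.0) before and (7.7, 4.9) after.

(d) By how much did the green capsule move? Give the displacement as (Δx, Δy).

(-0.6, 0.4)

The green capsule was at about (1.6, 1.9) and moved to about (1.0, 2.3).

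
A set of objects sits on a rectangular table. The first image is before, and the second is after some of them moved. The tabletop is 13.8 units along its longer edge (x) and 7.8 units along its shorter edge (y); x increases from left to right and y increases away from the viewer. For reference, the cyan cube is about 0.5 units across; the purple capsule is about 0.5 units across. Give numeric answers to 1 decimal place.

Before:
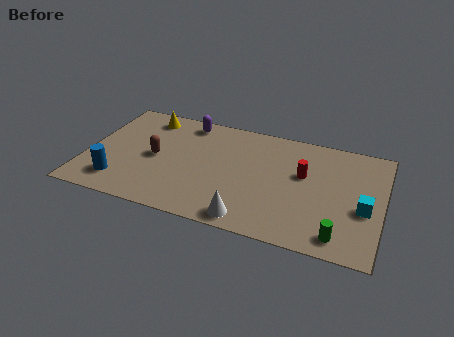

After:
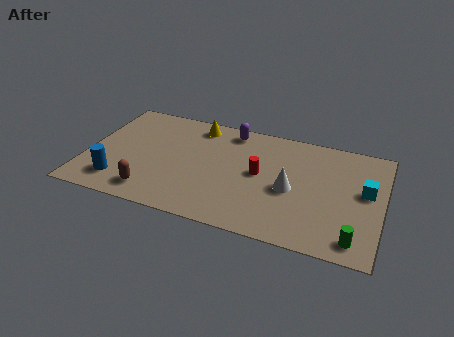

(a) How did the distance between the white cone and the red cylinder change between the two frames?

-2.8

They were about 4.4 units apart before and 1.6 after — 2.8 units closer together.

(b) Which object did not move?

the blue cylinder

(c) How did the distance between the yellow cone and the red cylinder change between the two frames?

-3.7

They were about 7.8 units apart before and 4.1 after — 3.7 units closer together.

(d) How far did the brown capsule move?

2.5

From (3.2, 3.8) to (3.3, 1.3), the brown capsule covered √(0.1² + 2.5²) ≈ 2.5 units.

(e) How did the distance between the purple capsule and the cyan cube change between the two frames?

-2.4

Before: roughly 9.3 units apart; after: 6.9. That's 2.4 units closer together.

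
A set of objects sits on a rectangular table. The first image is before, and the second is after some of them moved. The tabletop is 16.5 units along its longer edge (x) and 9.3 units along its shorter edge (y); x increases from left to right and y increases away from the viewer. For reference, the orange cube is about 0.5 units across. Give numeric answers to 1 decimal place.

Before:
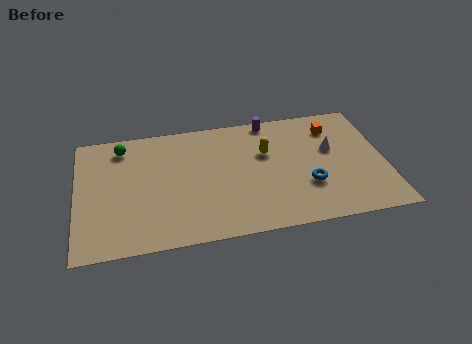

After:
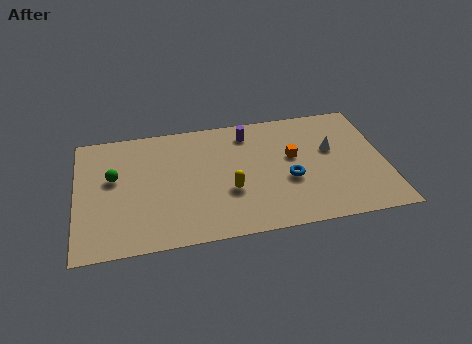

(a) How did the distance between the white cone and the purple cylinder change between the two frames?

+0.6

Before: roughly 4.3 units apart; after: 4.9. That's 0.6 units further apart.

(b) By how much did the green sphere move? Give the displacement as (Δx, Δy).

(-0.5, -2.3)

From the two frames, the green sphere sits at roughly (2.5, 7.8) before and (2.0, 5.5) after.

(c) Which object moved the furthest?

the yellow capsule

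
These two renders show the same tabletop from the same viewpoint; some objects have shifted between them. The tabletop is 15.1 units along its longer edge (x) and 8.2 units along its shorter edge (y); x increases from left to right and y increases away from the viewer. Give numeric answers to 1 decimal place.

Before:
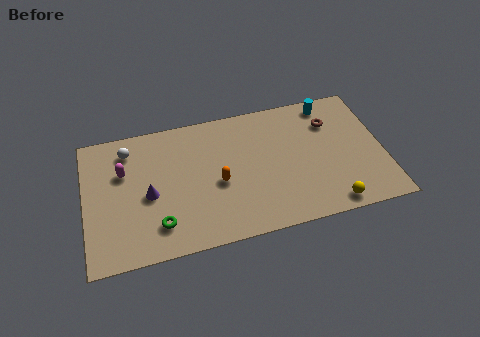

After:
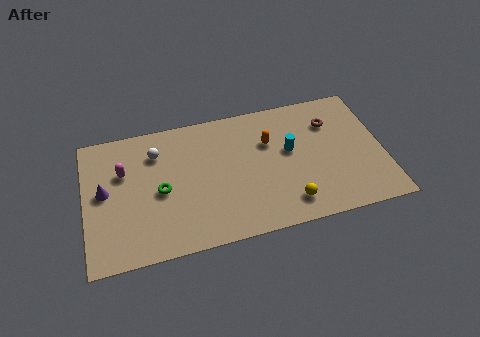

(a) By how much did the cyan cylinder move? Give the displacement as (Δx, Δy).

(-2.2, -2.5)

The cyan cylinder started near (12.6, 7.2) and ended near (10.4, 4.7).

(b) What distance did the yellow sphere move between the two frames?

2.2

The yellow sphere was near (12.2, 0.9) before and (10.1, 1.5) after, so it travelled √(2.1² + 0.6²) ≈ 2.2 units.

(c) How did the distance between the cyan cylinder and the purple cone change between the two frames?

-0.6

Before: roughly 10.0 units apart; after: 9.4. That's 0.6 units closer together.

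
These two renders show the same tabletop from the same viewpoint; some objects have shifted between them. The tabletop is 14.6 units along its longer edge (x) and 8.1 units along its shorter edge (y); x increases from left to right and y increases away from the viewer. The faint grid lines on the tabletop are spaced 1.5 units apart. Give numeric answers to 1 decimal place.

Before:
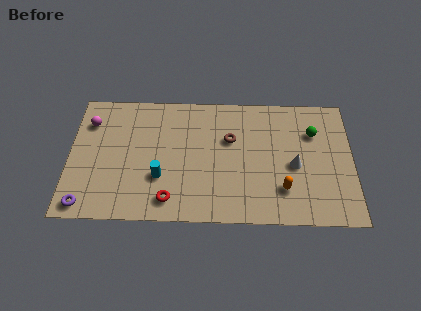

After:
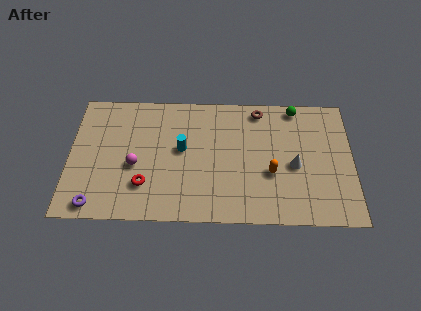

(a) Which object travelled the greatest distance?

the magenta sphere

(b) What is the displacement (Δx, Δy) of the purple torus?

(0.5, 0.0)

The purple torus was at about (0.9, 0.9) and moved to about (1.4, 0.9).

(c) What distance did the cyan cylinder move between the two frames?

2.1

From (4.7, 2.7) to (5.8, 4.5), the cyan cylinder covered √(1.1² + 1.8²) ≈ 2.1 units.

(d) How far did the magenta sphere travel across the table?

3.6

From (1.0, 6.1) to (3.4, 3.4), the magenta sphere covered √(2.4² + 2.7²) ≈ 3.6 units.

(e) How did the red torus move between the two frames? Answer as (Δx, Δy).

(-1.3, 0.9)

The red torus was at about (5.2, 1.3) and moved to about (3.9, 2.2).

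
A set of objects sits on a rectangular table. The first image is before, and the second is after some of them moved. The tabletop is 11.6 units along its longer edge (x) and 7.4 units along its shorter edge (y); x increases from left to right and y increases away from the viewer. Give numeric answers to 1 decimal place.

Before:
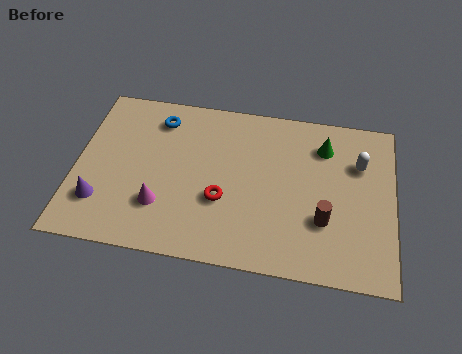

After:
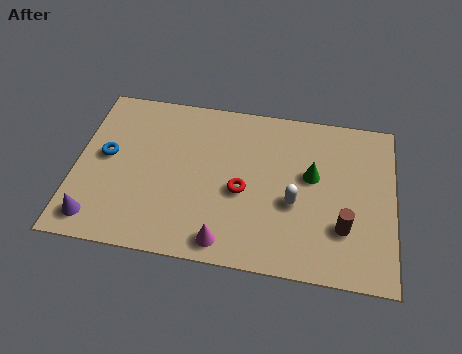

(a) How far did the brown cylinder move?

0.7

The brown cylinder was near (9.1, 2.4) before and (9.8, 2.2) after, so it travelled √(0.7² + 0.2²) ≈ 0.7 units.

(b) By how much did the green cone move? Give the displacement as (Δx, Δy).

(-0.4, -1.4)

The green cone was at about (9.0, 5.7) and moved to about (8.6, 4.3).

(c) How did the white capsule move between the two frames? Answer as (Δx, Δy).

(-2.3, -2.1)

The white capsule started near (10.3, 5.1) and ended near (8.0, 3.0).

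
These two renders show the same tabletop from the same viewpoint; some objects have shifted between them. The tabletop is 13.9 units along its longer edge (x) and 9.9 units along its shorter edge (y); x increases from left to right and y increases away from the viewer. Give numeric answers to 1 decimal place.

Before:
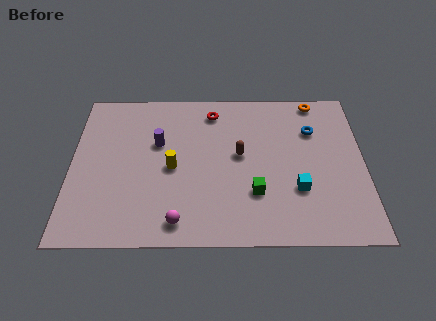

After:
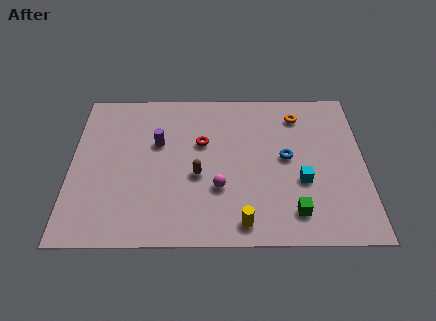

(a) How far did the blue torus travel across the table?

2.2

The blue torus was near (11.5, 7.0) before and (10.2, 5.2) after, so it travelled √(1.3² + 1.8²) ≈ 2.2 units.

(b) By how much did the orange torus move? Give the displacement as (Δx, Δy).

(-0.9, -1.0)

The orange torus was at about (11.7, 9.0) and moved to about (10.8, 8.0).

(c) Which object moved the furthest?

the yellow cylinder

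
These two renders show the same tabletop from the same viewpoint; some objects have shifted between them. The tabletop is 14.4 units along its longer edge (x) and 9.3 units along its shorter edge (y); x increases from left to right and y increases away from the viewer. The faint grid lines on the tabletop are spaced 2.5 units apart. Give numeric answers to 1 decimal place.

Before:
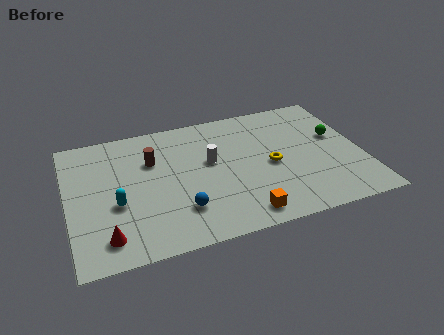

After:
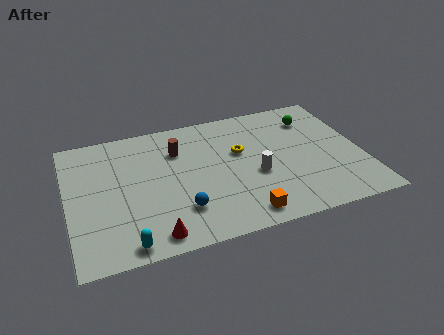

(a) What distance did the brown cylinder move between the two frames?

1.4

From (4.2, 6.3) to (5.5, 6.7), the brown cylinder covered √(1.3² + 0.4²) ≈ 1.4 units.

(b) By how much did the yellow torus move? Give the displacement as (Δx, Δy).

(-1.4, 1.4)

The yellow torus was at about (9.9, 4.3) and moved to about (8.5, 5.7).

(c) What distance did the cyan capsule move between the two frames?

2.8

The cyan capsule was near (2.3, 3.7) before and (2.6, 0.9) after, so it travelled √(0.3² + 2.8²) ≈ 2.8 units.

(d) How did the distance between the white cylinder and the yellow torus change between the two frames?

-1.1

The distance was about 3.1 in the first image and 2.0 in the second, so they moved 1.1 units closer together.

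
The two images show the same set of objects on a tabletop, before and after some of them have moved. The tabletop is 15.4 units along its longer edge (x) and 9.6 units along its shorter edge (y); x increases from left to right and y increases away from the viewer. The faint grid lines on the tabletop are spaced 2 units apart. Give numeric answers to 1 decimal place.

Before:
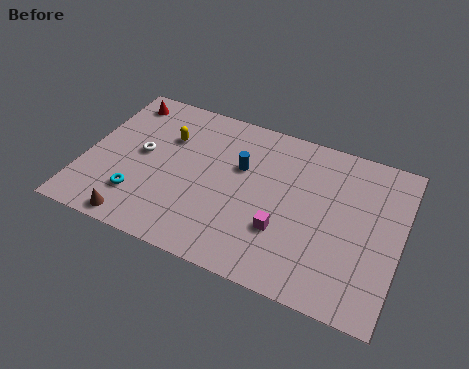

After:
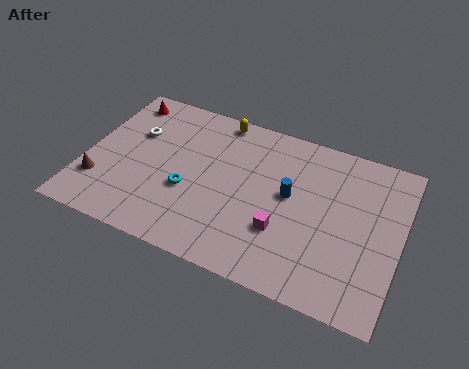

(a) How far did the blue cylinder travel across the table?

2.6

The blue cylinder moved from about (7.5, 6.1) to (10.0, 5.3), a distance of √(2.5² + 0.8²) ≈ 2.6.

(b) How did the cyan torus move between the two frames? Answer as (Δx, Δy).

(2.3, 1.3)

From the two frames, the cyan torus sits at roughly (2.9, 2.4) before and (5.2, 3.7) after.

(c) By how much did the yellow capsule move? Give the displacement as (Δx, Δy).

(2.3, 2.1)

The yellow capsule started near (3.8, 6.6) and ended near (6.1, 8.7).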